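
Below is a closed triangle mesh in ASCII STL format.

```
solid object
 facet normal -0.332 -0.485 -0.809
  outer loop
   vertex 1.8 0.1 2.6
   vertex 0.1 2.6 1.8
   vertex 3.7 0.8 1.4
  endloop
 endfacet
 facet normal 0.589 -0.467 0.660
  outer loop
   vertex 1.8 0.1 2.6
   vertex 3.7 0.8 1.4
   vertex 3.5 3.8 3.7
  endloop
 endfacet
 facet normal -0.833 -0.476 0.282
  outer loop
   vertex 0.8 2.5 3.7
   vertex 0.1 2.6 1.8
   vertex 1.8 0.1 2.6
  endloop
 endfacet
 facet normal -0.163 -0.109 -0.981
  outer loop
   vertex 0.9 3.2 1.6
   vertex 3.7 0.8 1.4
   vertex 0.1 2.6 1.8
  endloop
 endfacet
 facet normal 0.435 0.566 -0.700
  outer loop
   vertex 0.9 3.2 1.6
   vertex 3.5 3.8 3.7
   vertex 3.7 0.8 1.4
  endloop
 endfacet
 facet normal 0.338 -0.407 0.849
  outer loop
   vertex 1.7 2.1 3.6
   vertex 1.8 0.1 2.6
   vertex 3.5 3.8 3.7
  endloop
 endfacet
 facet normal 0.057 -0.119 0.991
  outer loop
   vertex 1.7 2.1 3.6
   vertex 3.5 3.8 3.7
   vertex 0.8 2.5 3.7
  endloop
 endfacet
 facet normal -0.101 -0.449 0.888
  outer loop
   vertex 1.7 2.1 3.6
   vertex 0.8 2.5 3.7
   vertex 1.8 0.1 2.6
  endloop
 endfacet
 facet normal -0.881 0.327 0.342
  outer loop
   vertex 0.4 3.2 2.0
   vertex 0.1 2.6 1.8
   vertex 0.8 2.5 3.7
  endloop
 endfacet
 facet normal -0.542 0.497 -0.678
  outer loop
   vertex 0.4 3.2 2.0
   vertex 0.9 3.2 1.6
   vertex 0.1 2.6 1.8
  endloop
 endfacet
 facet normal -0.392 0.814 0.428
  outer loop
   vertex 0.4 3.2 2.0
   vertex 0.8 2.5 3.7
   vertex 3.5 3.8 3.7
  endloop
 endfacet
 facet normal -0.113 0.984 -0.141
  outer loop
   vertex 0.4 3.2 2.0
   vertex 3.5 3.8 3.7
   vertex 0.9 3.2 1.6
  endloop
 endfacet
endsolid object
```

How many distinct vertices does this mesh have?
8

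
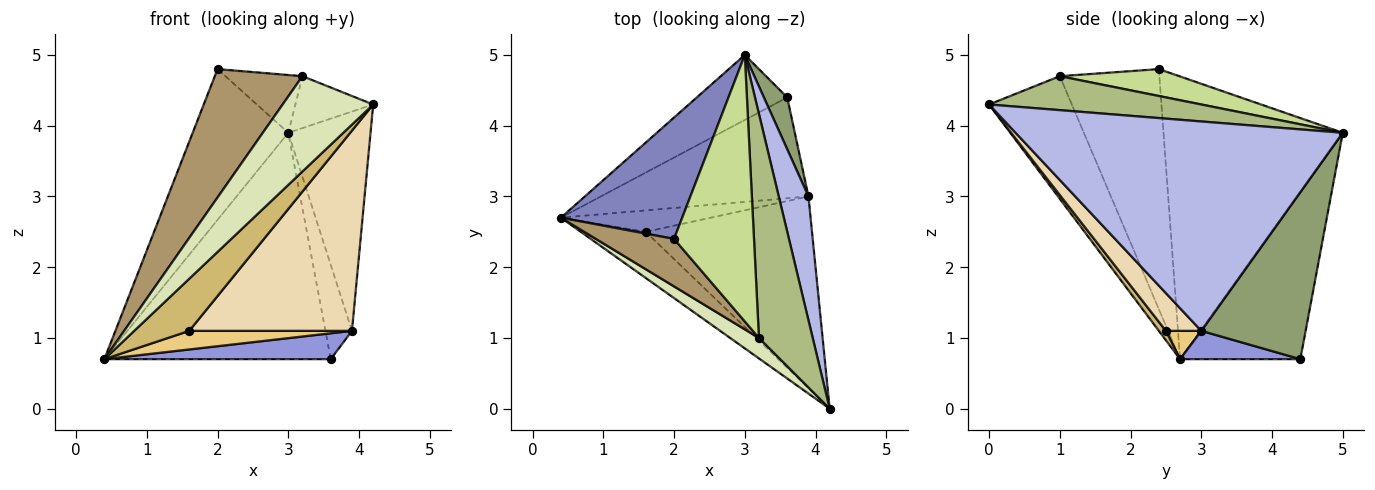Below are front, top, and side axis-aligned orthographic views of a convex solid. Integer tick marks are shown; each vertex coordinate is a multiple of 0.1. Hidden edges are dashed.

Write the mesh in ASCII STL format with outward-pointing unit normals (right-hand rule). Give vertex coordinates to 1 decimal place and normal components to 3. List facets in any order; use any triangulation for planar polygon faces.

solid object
 facet normal -0.455 0.856 -0.246
  outer loop
   vertex 3.6 4.4 0.7
   vertex 0.4 2.7 0.7
   vertex 3.0 5.0 3.9
  endloop
 endfacet
 facet normal -0.825 0.440 0.354
  outer loop
   vertex 2.0 2.4 4.8
   vertex 3.0 5.0 3.9
   vertex 0.4 2.7 0.7
  endloop
 endfacet
 facet normal 0.131 -0.246 -0.960
  outer loop
   vertex 3.9 3.0 1.1
   vertex 0.4 2.7 0.7
   vertex 3.6 4.4 0.7
  endloop
 endfacet
 facet normal 0.961 0.241 0.136
  outer loop
   vertex 3.9 3.0 1.1
   vertex 3.0 5.0 3.9
   vertex 4.2 0.0 4.3
  endloop
 endfacet
 facet normal 0.960 0.244 0.134
  outer loop
   vertex 3.9 3.0 1.1
   vertex 3.6 4.4 0.7
   vertex 3.0 5.0 3.9
  endloop
 endfacet
 facet normal 0.524 0.192 0.830
  outer loop
   vertex 3.2 1.0 4.7
   vertex 4.2 0.0 4.3
   vertex 3.0 5.0 3.9
  endloop
 endfacet
 facet normal 0.312 0.201 0.928
  outer loop
   vertex 3.2 1.0 4.7
   vertex 3.0 5.0 3.9
   vertex 2.0 2.4 4.8
  endloop
 endfacet
 facet normal -0.666 -0.729 0.157
  outer loop
   vertex 3.2 1.0 4.7
   vertex 0.4 2.7 0.7
   vertex 4.2 0.0 4.3
  endloop
 endfacet
 facet normal -0.729 -0.642 0.238
  outer loop
   vertex 3.2 1.0 4.7
   vertex 2.0 2.4 4.8
   vertex 0.4 2.7 0.7
  endloop
 endfacet
 facet normal 0.096 -0.745 -0.660
  outer loop
   vertex 1.6 2.5 1.1
   vertex 4.2 0.0 4.3
   vertex 0.4 2.7 0.7
  endloop
 endfacet
 facet normal 0.141 -0.649 -0.748
  outer loop
   vertex 1.6 2.5 1.1
   vertex 0.4 2.7 0.7
   vertex 3.9 3.0 1.1
  endloop
 endfacet
 facet normal 0.155 -0.713 -0.683
  outer loop
   vertex 1.6 2.5 1.1
   vertex 3.9 3.0 1.1
   vertex 4.2 0.0 4.3
  endloop
 endfacet
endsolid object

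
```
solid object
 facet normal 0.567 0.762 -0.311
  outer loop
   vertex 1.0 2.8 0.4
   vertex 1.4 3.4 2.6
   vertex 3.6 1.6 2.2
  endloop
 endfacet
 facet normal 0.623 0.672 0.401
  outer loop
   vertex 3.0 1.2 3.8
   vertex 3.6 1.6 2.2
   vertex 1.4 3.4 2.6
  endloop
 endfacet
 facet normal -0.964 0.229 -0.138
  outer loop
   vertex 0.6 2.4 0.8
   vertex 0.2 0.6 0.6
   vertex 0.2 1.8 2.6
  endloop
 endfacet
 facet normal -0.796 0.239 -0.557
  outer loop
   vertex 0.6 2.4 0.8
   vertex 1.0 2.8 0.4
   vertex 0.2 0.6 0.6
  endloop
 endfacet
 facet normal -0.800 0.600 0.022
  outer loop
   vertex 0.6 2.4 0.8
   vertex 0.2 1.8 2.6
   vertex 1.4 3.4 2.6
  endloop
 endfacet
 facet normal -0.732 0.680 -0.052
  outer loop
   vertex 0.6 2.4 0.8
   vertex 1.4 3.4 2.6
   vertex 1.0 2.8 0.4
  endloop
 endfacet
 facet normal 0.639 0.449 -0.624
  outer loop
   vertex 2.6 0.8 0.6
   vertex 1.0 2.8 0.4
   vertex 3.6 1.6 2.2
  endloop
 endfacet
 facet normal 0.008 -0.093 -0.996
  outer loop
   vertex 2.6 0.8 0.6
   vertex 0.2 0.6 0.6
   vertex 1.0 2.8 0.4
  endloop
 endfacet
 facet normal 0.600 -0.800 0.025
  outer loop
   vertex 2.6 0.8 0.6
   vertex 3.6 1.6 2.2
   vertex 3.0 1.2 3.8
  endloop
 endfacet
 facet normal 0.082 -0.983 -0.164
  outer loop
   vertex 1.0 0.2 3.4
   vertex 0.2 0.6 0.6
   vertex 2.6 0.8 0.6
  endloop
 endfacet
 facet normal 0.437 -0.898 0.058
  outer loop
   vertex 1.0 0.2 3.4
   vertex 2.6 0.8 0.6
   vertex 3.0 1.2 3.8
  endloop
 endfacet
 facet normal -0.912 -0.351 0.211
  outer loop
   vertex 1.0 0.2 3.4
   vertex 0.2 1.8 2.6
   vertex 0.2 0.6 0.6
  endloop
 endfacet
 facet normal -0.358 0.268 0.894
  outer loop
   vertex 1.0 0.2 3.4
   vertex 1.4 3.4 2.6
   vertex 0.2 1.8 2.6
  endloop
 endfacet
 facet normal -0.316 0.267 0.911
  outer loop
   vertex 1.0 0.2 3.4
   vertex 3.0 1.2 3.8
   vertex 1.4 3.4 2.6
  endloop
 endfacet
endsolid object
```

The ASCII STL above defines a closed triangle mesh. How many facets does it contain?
14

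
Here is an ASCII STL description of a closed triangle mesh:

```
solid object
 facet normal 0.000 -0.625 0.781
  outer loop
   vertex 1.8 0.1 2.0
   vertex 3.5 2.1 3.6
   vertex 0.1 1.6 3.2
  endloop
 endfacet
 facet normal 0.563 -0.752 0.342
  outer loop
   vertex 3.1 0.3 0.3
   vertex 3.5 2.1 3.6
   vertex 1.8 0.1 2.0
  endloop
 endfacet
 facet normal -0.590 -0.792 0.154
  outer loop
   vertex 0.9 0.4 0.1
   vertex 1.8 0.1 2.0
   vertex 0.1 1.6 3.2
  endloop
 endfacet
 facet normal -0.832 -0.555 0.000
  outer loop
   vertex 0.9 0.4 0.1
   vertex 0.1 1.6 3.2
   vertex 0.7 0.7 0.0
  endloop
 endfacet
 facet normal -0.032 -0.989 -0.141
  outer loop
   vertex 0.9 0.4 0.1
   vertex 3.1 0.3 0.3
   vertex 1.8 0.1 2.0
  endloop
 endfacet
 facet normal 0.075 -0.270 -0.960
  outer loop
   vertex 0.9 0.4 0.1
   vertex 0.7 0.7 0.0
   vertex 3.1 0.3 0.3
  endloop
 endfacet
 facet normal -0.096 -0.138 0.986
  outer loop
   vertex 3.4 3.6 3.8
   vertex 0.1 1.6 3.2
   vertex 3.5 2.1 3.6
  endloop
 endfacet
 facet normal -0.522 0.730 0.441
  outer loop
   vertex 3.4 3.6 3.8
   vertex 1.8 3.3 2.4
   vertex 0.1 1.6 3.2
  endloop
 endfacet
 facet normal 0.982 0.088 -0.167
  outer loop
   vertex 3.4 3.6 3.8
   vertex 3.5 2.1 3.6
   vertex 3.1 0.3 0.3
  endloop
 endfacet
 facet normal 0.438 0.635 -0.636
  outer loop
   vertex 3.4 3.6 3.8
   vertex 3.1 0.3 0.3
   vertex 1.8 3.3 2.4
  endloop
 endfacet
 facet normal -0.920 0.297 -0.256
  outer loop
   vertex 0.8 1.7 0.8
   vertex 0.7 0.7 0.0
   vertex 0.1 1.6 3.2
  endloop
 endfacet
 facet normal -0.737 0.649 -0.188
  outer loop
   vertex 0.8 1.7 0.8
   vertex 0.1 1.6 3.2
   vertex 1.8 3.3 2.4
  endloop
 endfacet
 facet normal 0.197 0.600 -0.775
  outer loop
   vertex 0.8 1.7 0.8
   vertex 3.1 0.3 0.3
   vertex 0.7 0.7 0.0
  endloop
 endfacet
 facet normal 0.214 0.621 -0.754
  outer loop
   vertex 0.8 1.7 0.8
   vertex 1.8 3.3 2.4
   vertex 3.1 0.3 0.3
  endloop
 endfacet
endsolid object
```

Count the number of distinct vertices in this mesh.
9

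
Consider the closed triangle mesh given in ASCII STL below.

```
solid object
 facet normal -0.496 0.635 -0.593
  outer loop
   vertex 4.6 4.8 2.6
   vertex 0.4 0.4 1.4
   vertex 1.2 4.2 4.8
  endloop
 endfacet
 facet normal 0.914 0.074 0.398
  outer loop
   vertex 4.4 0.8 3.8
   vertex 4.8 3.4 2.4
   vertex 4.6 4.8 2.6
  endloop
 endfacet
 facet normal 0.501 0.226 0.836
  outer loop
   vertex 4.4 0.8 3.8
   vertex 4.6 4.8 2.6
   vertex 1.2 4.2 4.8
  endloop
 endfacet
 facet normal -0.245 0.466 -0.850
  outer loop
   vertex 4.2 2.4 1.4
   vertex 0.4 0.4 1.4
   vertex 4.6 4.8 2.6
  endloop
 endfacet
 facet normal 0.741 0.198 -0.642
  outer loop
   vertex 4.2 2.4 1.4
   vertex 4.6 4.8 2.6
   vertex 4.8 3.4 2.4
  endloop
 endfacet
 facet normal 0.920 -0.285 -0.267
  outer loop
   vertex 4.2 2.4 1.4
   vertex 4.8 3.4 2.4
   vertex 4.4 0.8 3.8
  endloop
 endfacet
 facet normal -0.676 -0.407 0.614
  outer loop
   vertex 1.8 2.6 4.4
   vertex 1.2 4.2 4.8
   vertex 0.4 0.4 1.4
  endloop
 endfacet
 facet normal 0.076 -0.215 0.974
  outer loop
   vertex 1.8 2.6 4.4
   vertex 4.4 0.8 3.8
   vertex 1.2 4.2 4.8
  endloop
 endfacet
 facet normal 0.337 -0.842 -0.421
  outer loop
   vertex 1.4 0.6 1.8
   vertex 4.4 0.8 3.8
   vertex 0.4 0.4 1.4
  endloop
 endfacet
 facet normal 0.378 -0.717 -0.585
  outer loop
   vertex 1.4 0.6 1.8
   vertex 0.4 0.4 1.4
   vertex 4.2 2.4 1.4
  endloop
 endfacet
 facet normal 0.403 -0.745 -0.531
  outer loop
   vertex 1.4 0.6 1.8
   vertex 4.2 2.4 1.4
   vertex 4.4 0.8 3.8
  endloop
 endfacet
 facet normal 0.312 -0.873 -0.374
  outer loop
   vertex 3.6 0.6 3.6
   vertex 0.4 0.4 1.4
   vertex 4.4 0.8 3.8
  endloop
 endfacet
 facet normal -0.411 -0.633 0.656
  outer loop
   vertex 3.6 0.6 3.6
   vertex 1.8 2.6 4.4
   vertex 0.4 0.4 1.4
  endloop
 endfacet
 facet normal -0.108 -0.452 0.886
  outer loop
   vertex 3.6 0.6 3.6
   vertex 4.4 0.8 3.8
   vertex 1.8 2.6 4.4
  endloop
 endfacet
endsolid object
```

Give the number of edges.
21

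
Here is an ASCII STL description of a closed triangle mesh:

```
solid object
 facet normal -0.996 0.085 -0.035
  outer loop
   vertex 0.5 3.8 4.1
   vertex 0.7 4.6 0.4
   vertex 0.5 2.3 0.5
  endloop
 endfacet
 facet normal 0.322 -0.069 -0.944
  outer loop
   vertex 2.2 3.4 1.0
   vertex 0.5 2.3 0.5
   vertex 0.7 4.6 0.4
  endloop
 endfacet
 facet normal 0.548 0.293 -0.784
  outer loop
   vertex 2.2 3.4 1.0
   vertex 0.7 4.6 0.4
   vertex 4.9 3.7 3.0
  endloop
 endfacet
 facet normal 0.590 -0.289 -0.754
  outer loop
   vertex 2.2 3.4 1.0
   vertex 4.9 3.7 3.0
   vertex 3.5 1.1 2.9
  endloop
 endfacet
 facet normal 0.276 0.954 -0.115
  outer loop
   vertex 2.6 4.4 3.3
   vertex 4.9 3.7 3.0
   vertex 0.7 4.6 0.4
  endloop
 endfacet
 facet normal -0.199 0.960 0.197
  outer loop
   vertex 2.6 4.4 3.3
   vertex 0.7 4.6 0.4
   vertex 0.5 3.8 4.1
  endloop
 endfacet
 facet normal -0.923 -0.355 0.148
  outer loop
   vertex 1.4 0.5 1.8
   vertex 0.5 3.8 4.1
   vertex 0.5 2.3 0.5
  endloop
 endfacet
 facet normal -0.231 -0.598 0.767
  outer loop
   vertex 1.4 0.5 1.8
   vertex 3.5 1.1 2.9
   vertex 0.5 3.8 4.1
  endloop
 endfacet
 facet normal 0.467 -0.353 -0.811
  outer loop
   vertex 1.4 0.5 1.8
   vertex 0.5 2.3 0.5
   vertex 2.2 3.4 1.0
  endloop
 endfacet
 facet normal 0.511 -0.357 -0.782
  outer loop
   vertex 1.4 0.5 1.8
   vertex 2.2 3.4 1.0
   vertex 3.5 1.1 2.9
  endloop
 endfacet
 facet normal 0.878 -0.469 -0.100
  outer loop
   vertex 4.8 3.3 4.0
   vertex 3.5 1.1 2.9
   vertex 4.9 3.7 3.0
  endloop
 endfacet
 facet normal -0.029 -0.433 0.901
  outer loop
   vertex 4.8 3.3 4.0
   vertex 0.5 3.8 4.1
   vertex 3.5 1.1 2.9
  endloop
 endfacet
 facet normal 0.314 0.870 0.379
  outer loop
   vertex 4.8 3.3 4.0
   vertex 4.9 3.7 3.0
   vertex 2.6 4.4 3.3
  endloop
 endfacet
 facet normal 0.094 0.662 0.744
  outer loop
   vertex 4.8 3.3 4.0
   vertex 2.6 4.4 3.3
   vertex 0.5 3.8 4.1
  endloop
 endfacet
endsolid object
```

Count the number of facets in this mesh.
14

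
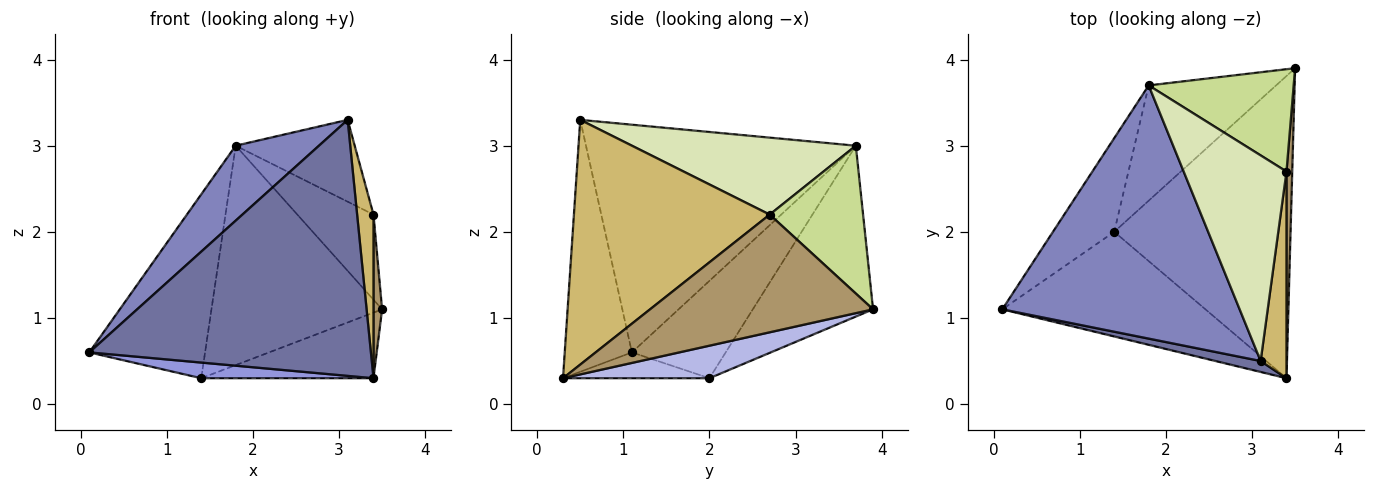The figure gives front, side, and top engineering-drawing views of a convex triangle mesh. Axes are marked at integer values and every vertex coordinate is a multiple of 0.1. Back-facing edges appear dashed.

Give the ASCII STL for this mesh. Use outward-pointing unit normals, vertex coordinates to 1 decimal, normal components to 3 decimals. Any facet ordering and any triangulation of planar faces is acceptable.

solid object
 facet normal -0.232 -0.972 0.042
  outer loop
   vertex 3.1 0.5 3.3
   vertex 0.1 1.1 0.6
   vertex 3.4 0.3 0.3
  endloop
 endfacet
 facet normal -0.677 -0.209 0.706
  outer loop
   vertex 1.8 3.7 3.0
   vertex 0.1 1.1 0.6
   vertex 3.1 0.5 3.3
  endloop
 endfacet
 facet normal -0.125 -0.147 -0.981
  outer loop
   vertex 1.4 2.0 0.3
   vertex 3.4 0.3 0.3
   vertex 0.1 1.1 0.6
  endloop
 endfacet
 facet normal 0.177 0.209 -0.962
  outer loop
   vertex 1.4 2.0 0.3
   vertex 3.5 3.9 1.1
   vertex 3.4 0.3 0.3
  endloop
 endfacet
 facet normal -0.585 0.722 -0.368
  outer loop
   vertex 1.4 2.0 0.3
   vertex 0.1 1.1 0.6
   vertex 1.8 3.7 3.0
  endloop
 endfacet
 facet normal -0.529 0.751 -0.395
  outer loop
   vertex 1.4 2.0 0.3
   vertex 1.8 3.7 3.0
   vertex 3.5 3.9 1.1
  endloop
 endfacet
 facet normal 0.617 0.503 0.605
  outer loop
   vertex 3.4 2.7 2.2
   vertex 3.5 3.9 1.1
   vertex 1.8 3.7 3.0
  endloop
 endfacet
 facet normal 0.571 0.304 0.763
  outer loop
   vertex 3.4 2.7 2.2
   vertex 1.8 3.7 3.0
   vertex 3.1 0.5 3.3
  endloop
 endfacet
 facet normal 0.998 -0.039 0.049
  outer loop
   vertex 3.4 2.7 2.2
   vertex 3.4 0.3 0.3
   vertex 3.5 3.9 1.1
  endloop
 endfacet
 facet normal 0.991 -0.083 0.105
  outer loop
   vertex 3.4 2.7 2.2
   vertex 3.1 0.5 3.3
   vertex 3.4 0.3 0.3
  endloop
 endfacet
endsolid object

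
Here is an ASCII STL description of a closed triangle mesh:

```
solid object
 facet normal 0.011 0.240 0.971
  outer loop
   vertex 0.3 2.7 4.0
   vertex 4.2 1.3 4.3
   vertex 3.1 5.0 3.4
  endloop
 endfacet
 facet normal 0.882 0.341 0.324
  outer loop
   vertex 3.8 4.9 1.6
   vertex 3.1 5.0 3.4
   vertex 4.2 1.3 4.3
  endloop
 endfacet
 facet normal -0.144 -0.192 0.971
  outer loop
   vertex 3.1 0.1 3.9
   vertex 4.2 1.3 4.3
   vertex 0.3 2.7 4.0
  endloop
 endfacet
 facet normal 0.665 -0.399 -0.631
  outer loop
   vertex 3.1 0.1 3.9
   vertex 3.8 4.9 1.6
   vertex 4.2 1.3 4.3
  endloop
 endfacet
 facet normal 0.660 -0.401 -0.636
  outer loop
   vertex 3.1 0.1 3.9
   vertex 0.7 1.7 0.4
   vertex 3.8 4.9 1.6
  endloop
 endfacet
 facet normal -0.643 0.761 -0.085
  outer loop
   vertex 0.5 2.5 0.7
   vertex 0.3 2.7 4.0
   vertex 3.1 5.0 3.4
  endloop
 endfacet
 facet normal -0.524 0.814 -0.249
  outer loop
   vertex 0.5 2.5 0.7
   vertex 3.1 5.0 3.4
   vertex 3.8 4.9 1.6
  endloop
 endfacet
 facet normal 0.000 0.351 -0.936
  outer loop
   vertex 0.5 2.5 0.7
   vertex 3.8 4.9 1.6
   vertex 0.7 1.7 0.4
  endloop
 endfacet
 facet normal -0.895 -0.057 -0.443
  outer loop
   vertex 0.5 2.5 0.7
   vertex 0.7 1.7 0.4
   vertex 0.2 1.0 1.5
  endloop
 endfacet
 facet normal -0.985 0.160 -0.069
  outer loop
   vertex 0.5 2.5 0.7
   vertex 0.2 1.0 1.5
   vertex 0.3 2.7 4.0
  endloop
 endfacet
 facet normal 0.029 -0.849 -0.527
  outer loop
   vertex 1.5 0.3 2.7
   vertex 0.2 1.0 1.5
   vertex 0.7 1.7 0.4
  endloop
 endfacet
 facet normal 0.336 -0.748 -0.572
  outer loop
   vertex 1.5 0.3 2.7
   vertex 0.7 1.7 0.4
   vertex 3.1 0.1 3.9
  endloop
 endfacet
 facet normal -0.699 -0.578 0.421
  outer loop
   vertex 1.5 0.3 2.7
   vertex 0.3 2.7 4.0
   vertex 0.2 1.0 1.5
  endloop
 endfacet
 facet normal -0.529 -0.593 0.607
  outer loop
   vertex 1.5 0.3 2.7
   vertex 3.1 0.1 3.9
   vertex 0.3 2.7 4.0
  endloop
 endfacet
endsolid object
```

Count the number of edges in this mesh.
21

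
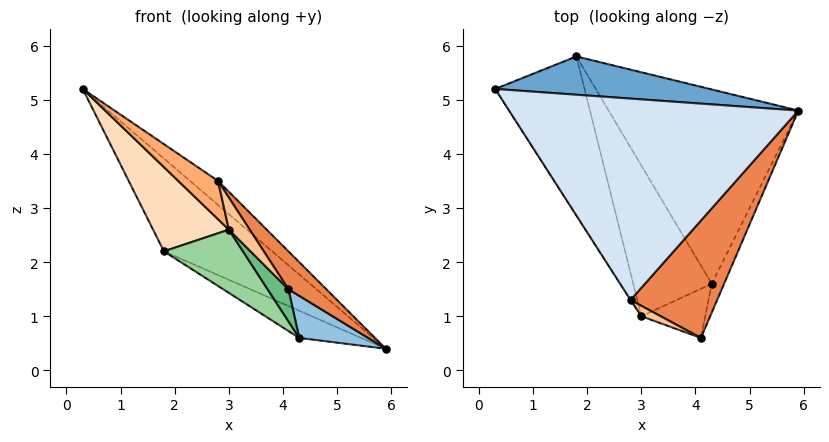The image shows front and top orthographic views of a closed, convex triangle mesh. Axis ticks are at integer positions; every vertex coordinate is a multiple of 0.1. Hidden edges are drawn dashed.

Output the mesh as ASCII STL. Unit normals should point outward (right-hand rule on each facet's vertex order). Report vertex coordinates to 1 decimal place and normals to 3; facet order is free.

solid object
 facet normal 0.366 0.860 0.355
  outer loop
   vertex 1.8 5.8 2.2
   vertex 0.3 5.2 5.2
   vertex 5.9 4.8 0.4
  endloop
 endfacet
 facet normal 0.845 -0.441 -0.303
  outer loop
   vertex 4.3 1.6 0.6
   vertex 5.9 4.8 0.4
   vertex 4.1 0.6 1.5
  endloop
 endfacet
 facet normal -0.372 0.129 -0.919
  outer loop
   vertex 4.3 1.6 0.6
   vertex 1.8 5.8 2.2
   vertex 5.9 4.8 0.4
  endloop
 endfacet
 facet normal 0.652 0.090 0.753
  outer loop
   vertex 2.8 1.3 3.5
   vertex 5.9 4.8 0.4
   vertex 0.3 5.2 5.2
  endloop
 endfacet
 facet normal 0.792 -0.187 0.581
  outer loop
   vertex 2.8 1.3 3.5
   vertex 4.1 0.6 1.5
   vertex 5.9 4.8 0.4
  endloop
 endfacet
 facet normal -0.844 -0.537 -0.008
  outer loop
   vertex 3.0 1.0 2.6
   vertex 2.8 1.3 3.5
   vertex 0.3 5.2 5.2
  endloop
 endfacet
 facet normal -0.037 -0.950 0.309
  outer loop
   vertex 3.0 1.0 2.6
   vertex 4.1 0.6 1.5
   vertex 2.8 1.3 3.5
  endloop
 endfacet
 facet normal -0.845 -0.251 -0.473
  outer loop
   vertex 3.0 1.0 2.6
   vertex 0.3 5.2 5.2
   vertex 1.8 5.8 2.2
  endloop
 endfacet
 facet normal -0.720 -0.379 -0.582
  outer loop
   vertex 3.0 1.0 2.6
   vertex 4.3 1.6 0.6
   vertex 4.1 0.6 1.5
  endloop
 endfacet
 facet normal -0.778 -0.243 -0.579
  outer loop
   vertex 3.0 1.0 2.6
   vertex 1.8 5.8 2.2
   vertex 4.3 1.6 0.6
  endloop
 endfacet
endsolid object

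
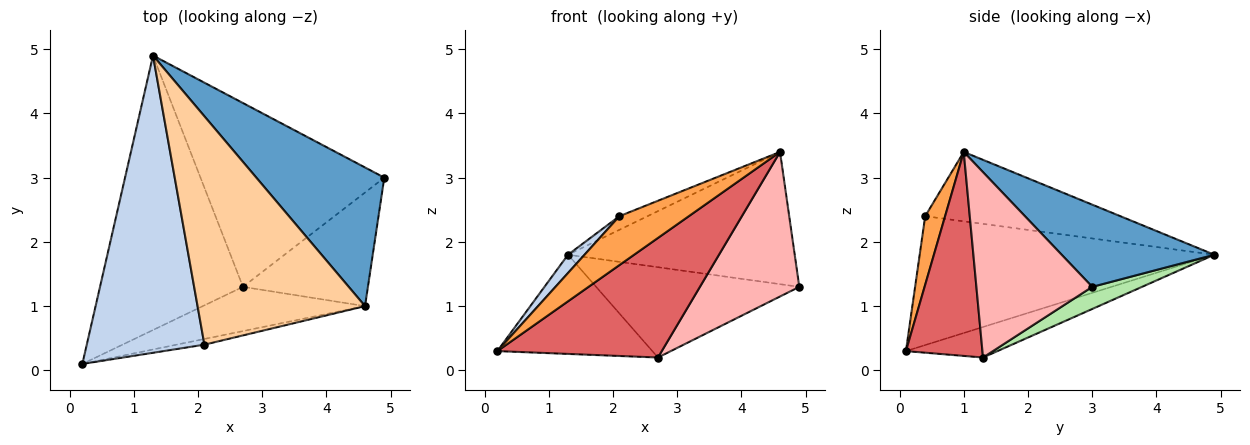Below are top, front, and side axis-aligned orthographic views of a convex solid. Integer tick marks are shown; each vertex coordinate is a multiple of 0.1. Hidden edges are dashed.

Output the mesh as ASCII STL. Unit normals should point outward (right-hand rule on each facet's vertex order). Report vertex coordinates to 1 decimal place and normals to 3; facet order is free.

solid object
 facet normal 0.421 0.626 0.656
  outer loop
   vertex 4.6 1.0 3.4
   vertex 4.9 3.0 1.3
   vertex 1.3 4.9 1.8
  endloop
 endfacet
 facet normal -0.738 -0.041 0.674
  outer loop
   vertex 2.1 0.4 2.4
   vertex 1.3 4.9 1.8
   vertex 0.2 0.1 0.3
  endloop
 endfacet
 facet normal 0.274 -0.955 -0.111
  outer loop
   vertex 2.1 0.4 2.4
   vertex 0.2 0.1 0.3
   vertex 4.6 1.0 3.4
  endloop
 endfacet
 facet normal -0.382 0.055 0.922
  outer loop
   vertex 2.1 0.4 2.4
   vertex 4.6 1.0 3.4
   vertex 1.3 4.9 1.8
  endloop
 endfacet
 facet normal -0.197 0.333 -0.922
  outer loop
   vertex 2.7 1.3 0.2
   vertex 0.2 0.1 0.3
   vertex 1.3 4.9 1.8
  endloop
 endfacet
 facet normal 0.107 0.438 -0.892
  outer loop
   vertex 2.7 1.3 0.2
   vertex 1.3 4.9 1.8
   vertex 4.9 3.0 1.3
  endloop
 endfacet
 facet normal 0.400 -0.860 -0.318
  outer loop
   vertex 2.7 1.3 0.2
   vertex 4.6 1.0 3.4
   vertex 0.2 0.1 0.3
  endloop
 endfacet
 facet normal 0.676 -0.580 -0.456
  outer loop
   vertex 2.7 1.3 0.2
   vertex 4.9 3.0 1.3
   vertex 4.6 1.0 3.4
  endloop
 endfacet
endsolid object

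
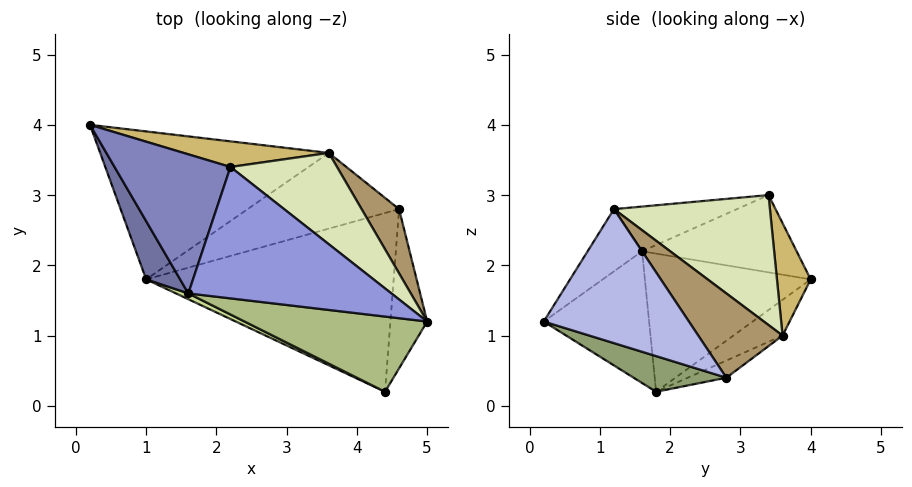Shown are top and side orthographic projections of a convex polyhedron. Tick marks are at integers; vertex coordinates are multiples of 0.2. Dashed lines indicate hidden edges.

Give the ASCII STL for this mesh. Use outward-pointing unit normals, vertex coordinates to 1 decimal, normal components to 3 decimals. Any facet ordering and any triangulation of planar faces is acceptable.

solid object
 facet normal -0.859 -0.466 0.211
  outer loop
   vertex 1.6 1.6 2.2
   vertex 0.2 4.0 1.8
   vertex 1.0 1.8 0.2
  endloop
 endfacet
 facet normal -0.545 -0.182 0.818
  outer loop
   vertex 1.6 1.6 2.2
   vertex 2.2 3.4 3.0
   vertex 0.2 4.0 1.8
  endloop
 endfacet
 facet normal -0.202 -0.341 0.918
  outer loop
   vertex 1.6 1.6 2.2
   vertex 5.0 1.2 2.8
   vertex 2.2 3.4 3.0
  endloop
 endfacet
 facet normal 0.953 -0.154 -0.261
  outer loop
   vertex 4.4 0.2 1.2
   vertex 4.6 2.8 0.4
   vertex 5.0 1.2 2.8
  endloop
 endfacet
 facet normal 0.136 -0.301 -0.944
  outer loop
   vertex 4.4 0.2 1.2
   vertex 1.0 1.8 0.2
   vertex 4.6 2.8 0.4
  endloop
 endfacet
 facet normal -0.195 -0.797 0.571
  outer loop
   vertex 4.4 0.2 1.2
   vertex 5.0 1.2 2.8
   vertex 1.6 1.6 2.2
  endloop
 endfacet
 facet normal -0.435 -0.899 0.041
  outer loop
   vertex 4.4 0.2 1.2
   vertex 1.6 1.6 2.2
   vertex 1.0 1.8 0.2
  endloop
 endfacet
 facet normal 0.567 0.680 0.465
  outer loop
   vertex 3.6 3.6 1.0
   vertex 2.2 3.4 3.0
   vertex 5.0 1.2 2.8
  endloop
 endfacet
 facet normal 0.701 0.642 0.311
  outer loop
   vertex 3.6 3.6 1.0
   vertex 5.0 1.2 2.8
   vertex 4.6 2.8 0.4
  endloop
 endfacet
 facet normal 0.163 0.964 0.210
  outer loop
   vertex 3.6 3.6 1.0
   vertex 0.2 4.0 1.8
   vertex 2.2 3.4 3.0
  endloop
 endfacet
 facet normal -0.129 0.552 -0.824
  outer loop
   vertex 3.6 3.6 1.0
   vertex 1.0 1.8 0.2
   vertex 0.2 4.0 1.8
  endloop
 endfacet
 facet normal -0.096 0.517 -0.850
  outer loop
   vertex 3.6 3.6 1.0
   vertex 4.6 2.8 0.4
   vertex 1.0 1.8 0.2
  endloop
 endfacet
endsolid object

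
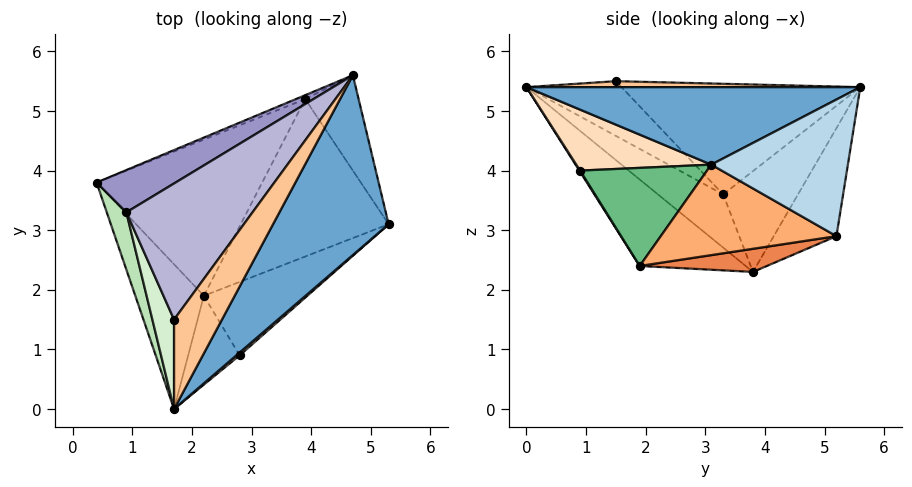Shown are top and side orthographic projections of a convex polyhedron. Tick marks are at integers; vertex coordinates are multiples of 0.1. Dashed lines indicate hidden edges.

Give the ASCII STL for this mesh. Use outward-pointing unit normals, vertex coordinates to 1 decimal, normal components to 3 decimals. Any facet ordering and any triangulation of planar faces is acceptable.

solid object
 facet normal 0.534 -0.286 0.796
  outer loop
   vertex 4.7 5.6 5.4
   vertex 1.7 0.0 5.4
   vertex 5.3 3.1 4.1
  endloop
 endfacet
 facet normal -0.367 0.930 -0.031
  outer loop
   vertex 3.9 5.2 2.9
   vertex 0.4 3.8 2.3
   vertex 4.7 5.6 5.4
  endloop
 endfacet
 facet normal 0.861 0.382 -0.337
  outer loop
   vertex 3.9 5.2 2.9
   vertex 4.7 5.6 5.4
   vertex 5.3 3.1 4.1
  endloop
 endfacet
 facet normal -0.619 -0.613 -0.491
  outer loop
   vertex 2.2 1.9 2.4
   vertex 1.7 0.0 5.4
   vertex 0.4 3.8 2.3
  endloop
 endfacet
 facet normal 0.138 0.079 -0.987
  outer loop
   vertex 2.2 1.9 2.4
   vertex 0.4 3.8 2.3
   vertex 3.9 5.2 2.9
  endloop
 endfacet
 facet normal 0.517 -0.138 -0.845
  outer loop
   vertex 2.2 1.9 2.4
   vertex 3.9 5.2 2.9
   vertex 5.3 3.1 4.1
  endloop
 endfacet
 facet normal 0.123 -0.066 0.990
  outer loop
   vertex 1.7 1.5 5.5
   vertex 1.7 0.0 5.4
   vertex 4.7 5.6 5.4
  endloop
 endfacet
 facet normal 0.659 -0.751 0.035
  outer loop
   vertex 2.8 0.9 4.0
   vertex 5.3 3.1 4.1
   vertex 1.7 0.0 5.4
  endloop
 endfacet
 facet normal 0.551 -0.599 -0.581
  outer loop
   vertex 2.8 0.9 4.0
   vertex 2.2 1.9 2.4
   vertex 5.3 3.1 4.1
  endloop
 endfacet
 facet normal 0.013 -0.846 -0.533
  outer loop
   vertex 2.8 0.9 4.0
   vertex 1.7 0.0 5.4
   vertex 2.2 1.9 2.4
  endloop
 endfacet
 facet normal -0.938 -0.039 0.346
  outer loop
   vertex 0.9 3.3 3.6
   vertex 0.4 3.8 2.3
   vertex 1.7 0.0 5.4
  endloop
 endfacet
 facet normal -0.929 -0.025 0.368
  outer loop
   vertex 0.9 3.3 3.6
   vertex 1.7 0.0 5.4
   vertex 1.7 1.5 5.5
  endloop
 endfacet
 facet normal -0.609 0.633 0.478
  outer loop
   vertex 0.9 3.3 3.6
   vertex 4.7 5.6 5.4
   vertex 0.4 3.8 2.3
  endloop
 endfacet
 facet normal -0.589 0.448 0.672
  outer loop
   vertex 0.9 3.3 3.6
   vertex 1.7 1.5 5.5
   vertex 4.7 5.6 5.4
  endloop
 endfacet
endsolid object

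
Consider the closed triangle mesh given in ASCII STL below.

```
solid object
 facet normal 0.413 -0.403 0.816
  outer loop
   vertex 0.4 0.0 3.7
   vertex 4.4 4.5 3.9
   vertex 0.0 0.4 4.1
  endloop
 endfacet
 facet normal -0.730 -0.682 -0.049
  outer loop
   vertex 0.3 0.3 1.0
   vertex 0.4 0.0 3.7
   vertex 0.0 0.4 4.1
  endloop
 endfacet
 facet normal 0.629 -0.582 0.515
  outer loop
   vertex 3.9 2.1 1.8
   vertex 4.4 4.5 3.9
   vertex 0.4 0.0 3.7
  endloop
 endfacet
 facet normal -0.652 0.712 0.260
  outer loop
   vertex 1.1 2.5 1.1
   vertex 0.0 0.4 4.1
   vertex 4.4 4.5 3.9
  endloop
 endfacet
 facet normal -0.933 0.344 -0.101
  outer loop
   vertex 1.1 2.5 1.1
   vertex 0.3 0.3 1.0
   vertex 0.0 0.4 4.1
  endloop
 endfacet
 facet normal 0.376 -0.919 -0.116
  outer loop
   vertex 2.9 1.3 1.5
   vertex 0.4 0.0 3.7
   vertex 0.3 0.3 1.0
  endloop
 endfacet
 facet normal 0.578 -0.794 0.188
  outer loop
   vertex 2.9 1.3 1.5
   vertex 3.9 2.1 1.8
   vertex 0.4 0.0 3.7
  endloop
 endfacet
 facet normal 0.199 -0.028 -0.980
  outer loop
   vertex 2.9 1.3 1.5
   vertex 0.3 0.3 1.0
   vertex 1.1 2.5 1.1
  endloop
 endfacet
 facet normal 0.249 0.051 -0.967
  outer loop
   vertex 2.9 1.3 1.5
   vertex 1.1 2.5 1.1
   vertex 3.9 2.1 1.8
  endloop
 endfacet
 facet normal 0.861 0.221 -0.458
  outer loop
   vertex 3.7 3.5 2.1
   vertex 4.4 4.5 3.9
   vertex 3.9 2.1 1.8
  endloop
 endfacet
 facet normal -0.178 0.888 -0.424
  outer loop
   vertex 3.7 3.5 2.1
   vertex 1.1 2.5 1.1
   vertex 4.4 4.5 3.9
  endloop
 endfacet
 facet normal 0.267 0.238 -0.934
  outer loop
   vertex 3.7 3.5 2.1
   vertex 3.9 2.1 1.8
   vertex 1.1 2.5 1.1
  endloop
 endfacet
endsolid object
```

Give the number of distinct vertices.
8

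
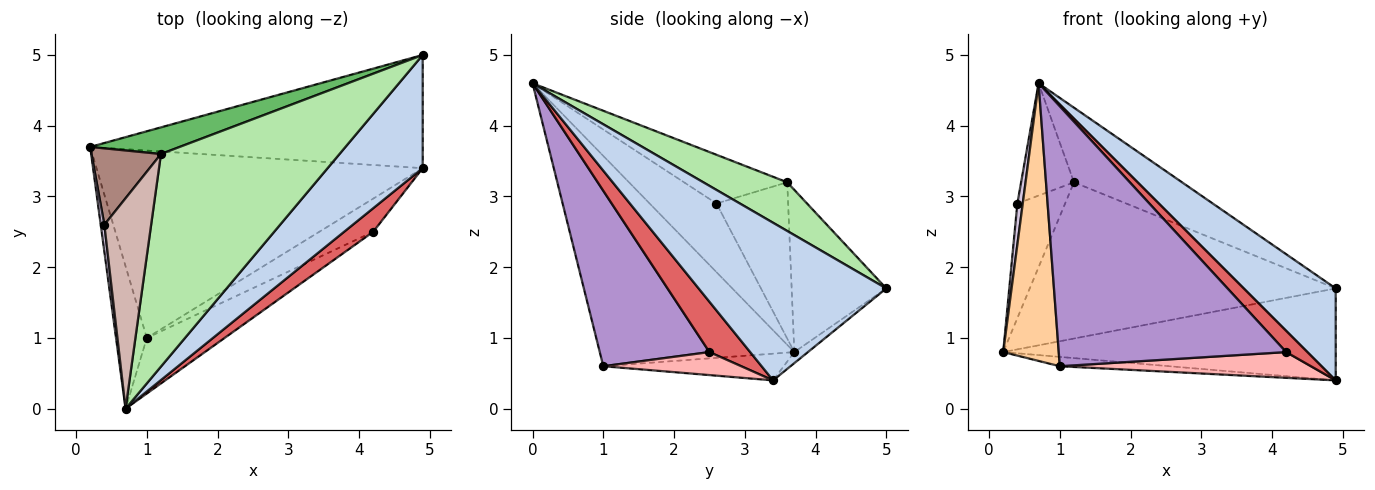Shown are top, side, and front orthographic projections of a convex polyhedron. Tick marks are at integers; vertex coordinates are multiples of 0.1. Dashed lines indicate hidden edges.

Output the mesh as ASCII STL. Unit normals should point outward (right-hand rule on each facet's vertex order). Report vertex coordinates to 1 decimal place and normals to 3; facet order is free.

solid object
 facet normal -0.026 0.630 -0.776
  outer loop
   vertex 4.9 5.0 1.7
   vertex 4.9 3.4 0.4
   vertex 0.2 3.7 0.8
  endloop
 endfacet
 facet normal 0.790 -0.387 0.476
  outer loop
   vertex 4.9 5.0 1.7
   vertex 0.7 0.0 4.6
   vertex 4.9 3.4 0.4
  endloop
 endfacet
 facet normal -0.082 0.050 -0.995
  outer loop
   vertex 1.0 1.0 0.6
   vertex 0.2 3.7 0.8
   vertex 4.9 3.4 0.4
  endloop
 endfacet
 facet normal -0.952 -0.272 -0.139
  outer loop
   vertex 1.0 1.0 0.6
   vertex 0.7 0.0 4.6
   vertex 0.2 3.7 0.8
  endloop
 endfacet
 facet normal -0.292 0.943 0.161
  outer loop
   vertex 1.2 3.6 3.2
   vertex 4.9 5.0 1.7
   vertex 0.2 3.7 0.8
  endloop
 endfacet
 facet normal 0.249 0.321 0.914
  outer loop
   vertex 1.2 3.6 3.2
   vertex 0.7 0.0 4.6
   vertex 4.9 5.0 1.7
  endloop
 endfacet
 facet normal 0.789 -0.411 0.457
  outer loop
   vertex 4.2 2.5 0.8
   vertex 4.9 3.4 0.4
   vertex 0.7 0.0 4.6
  endloop
 endfacet
 facet normal 0.319 -0.581 -0.749
  outer loop
   vertex 4.2 2.5 0.8
   vertex 1.0 1.0 0.6
   vertex 4.9 3.4 0.4
  endloop
 endfacet
 facet normal 0.426 -0.885 -0.189
  outer loop
   vertex 4.2 2.5 0.8
   vertex 0.7 0.0 4.6
   vertex 1.0 1.0 0.6
  endloop
 endfacet
 facet normal -0.995 -0.080 0.053
  outer loop
   vertex 0.4 2.6 2.9
   vertex 0.2 3.7 0.8
   vertex 0.7 0.0 4.6
  endloop
 endfacet
 facet normal -0.780 0.520 0.347
  outer loop
   vertex 0.4 2.6 2.9
   vertex 1.2 3.6 3.2
   vertex 0.2 3.7 0.8
  endloop
 endfacet
 facet normal -0.677 0.347 0.649
  outer loop
   vertex 0.4 2.6 2.9
   vertex 0.7 0.0 4.6
   vertex 1.2 3.6 3.2
  endloop
 endfacet
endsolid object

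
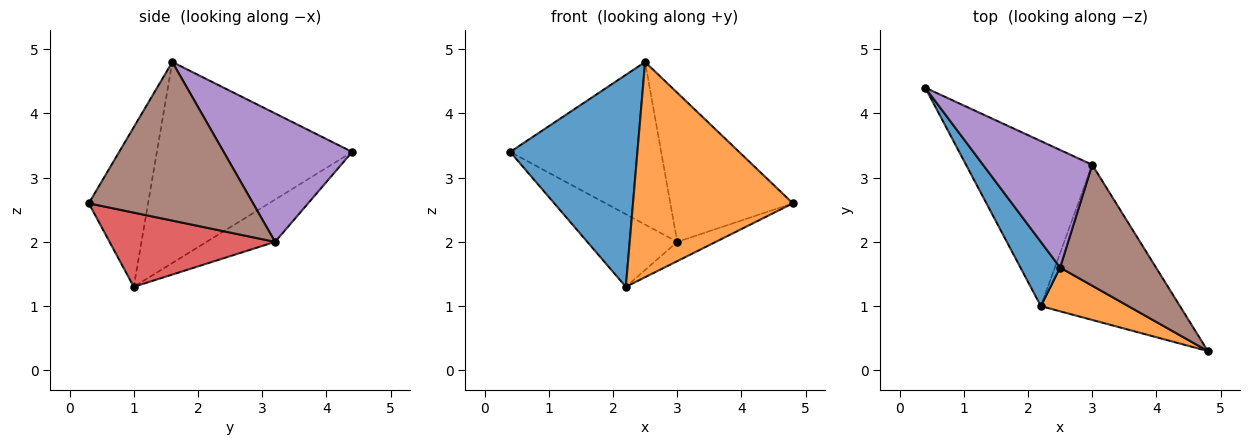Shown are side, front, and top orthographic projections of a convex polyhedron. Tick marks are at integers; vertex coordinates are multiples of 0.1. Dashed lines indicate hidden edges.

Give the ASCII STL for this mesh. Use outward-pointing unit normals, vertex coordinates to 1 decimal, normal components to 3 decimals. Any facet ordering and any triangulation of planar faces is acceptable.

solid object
 facet normal -0.827 -0.538 0.163
  outer loop
   vertex 2.5 1.6 4.8
   vertex 0.4 4.4 3.4
   vertex 2.2 1.0 1.3
  endloop
 endfacet
 facet normal -0.342 -0.921 0.187
  outer loop
   vertex 2.5 1.6 4.8
   vertex 2.2 1.0 1.3
   vertex 4.8 0.3 2.6
  endloop
 endfacet
 facet normal -0.293 0.385 -0.875
  outer loop
   vertex 3.0 3.2 2.0
   vertex 2.2 1.0 1.3
   vertex 0.4 4.4 3.4
  endloop
 endfacet
 facet normal 0.468 0.109 -0.877
  outer loop
   vertex 3.0 3.2 2.0
   vertex 4.8 0.3 2.6
   vertex 2.2 1.0 1.3
  endloop
 endfacet
 facet normal 0.568 0.667 0.483
  outer loop
   vertex 3.0 3.2 2.0
   vertex 0.4 4.4 3.4
   vertex 2.5 1.6 4.8
  endloop
 endfacet
 facet normal 0.721 0.538 0.436
  outer loop
   vertex 3.0 3.2 2.0
   vertex 2.5 1.6 4.8
   vertex 4.8 0.3 2.6
  endloop
 endfacet
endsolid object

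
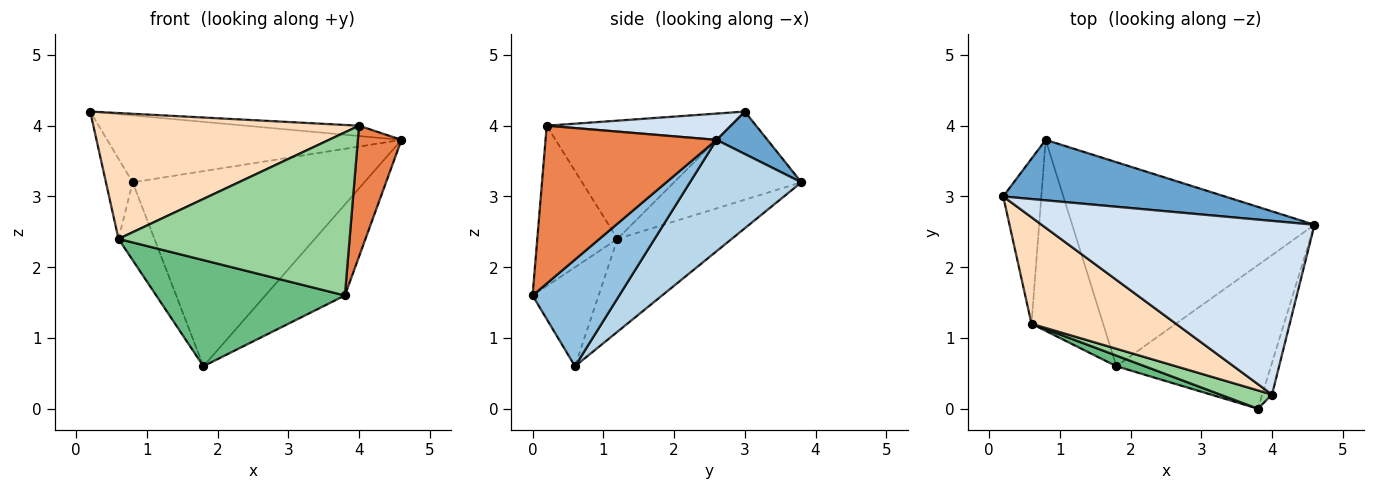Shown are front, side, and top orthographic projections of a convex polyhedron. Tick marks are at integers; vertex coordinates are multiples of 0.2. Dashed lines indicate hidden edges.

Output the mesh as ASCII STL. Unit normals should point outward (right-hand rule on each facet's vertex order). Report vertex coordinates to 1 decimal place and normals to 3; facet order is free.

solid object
 facet normal 0.127 0.736 0.665
  outer loop
   vertex 0.8 3.8 3.2
   vertex 0.2 3.0 4.2
   vertex 4.6 2.6 3.8
  endloop
 endfacet
 facet normal 0.504 0.462 -0.730
  outer loop
   vertex 1.8 0.6 0.6
   vertex 4.6 2.6 3.8
   vertex 3.8 0.0 1.6
  endloop
 endfacet
 facet normal 0.315 0.656 -0.686
  outer loop
   vertex 1.8 0.6 0.6
   vertex 0.8 3.8 3.2
   vertex 4.6 2.6 3.8
  endloop
 endfacet
 facet normal 0.096 0.059 0.994
  outer loop
   vertex 4.0 0.2 4.0
   vertex 4.6 2.6 3.8
   vertex 0.2 3.0 4.2
  endloop
 endfacet
 facet normal 0.967 -0.247 -0.060
  outer loop
   vertex 4.0 0.2 4.0
   vertex 3.8 0.0 1.6
   vertex 4.6 2.6 3.8
  endloop
 endfacet
 facet normal -0.901 0.189 -0.389
  outer loop
   vertex 0.6 1.2 2.4
   vertex 0.2 3.0 4.2
   vertex 0.8 3.8 3.2
  endloop
 endfacet
 facet normal -0.768 0.241 -0.593
  outer loop
   vertex 0.6 1.2 2.4
   vertex 0.8 3.8 3.2
   vertex 1.8 0.6 0.6
  endloop
 endfacet
 facet normal -0.467 -0.675 0.571
  outer loop
   vertex 0.6 1.2 2.4
   vertex 4.0 0.2 4.0
   vertex 0.2 3.0 4.2
  endloop
 endfacet
 facet normal -0.329 -0.940 0.094
  outer loop
   vertex 0.6 1.2 2.4
   vertex 1.8 0.6 0.6
   vertex 3.8 0.0 1.6
  endloop
 endfacet
 facet normal -0.326 -0.939 0.105
  outer loop
   vertex 0.6 1.2 2.4
   vertex 3.8 0.0 1.6
   vertex 4.0 0.2 4.0
  endloop
 endfacet
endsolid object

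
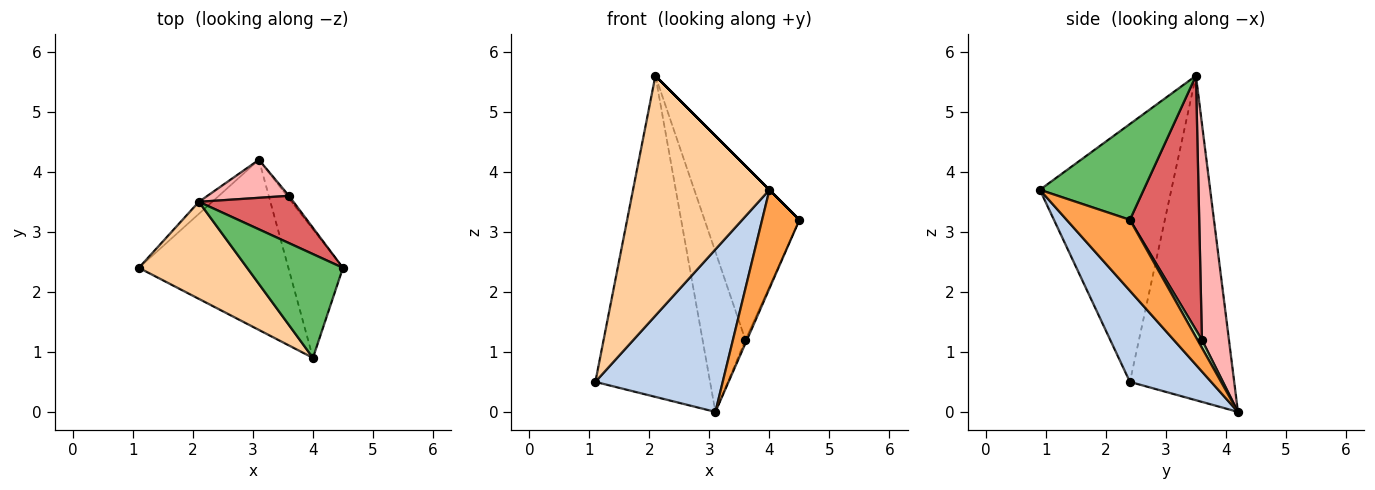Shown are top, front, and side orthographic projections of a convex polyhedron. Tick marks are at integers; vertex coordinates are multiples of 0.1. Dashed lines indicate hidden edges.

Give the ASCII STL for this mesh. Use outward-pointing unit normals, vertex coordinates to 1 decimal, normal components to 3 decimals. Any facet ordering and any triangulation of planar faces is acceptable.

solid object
 facet normal -0.673 0.740 -0.028
  outer loop
   vertex 2.1 3.5 5.6
   vertex 3.1 4.2 0.0
   vertex 1.1 2.4 0.5
  endloop
 endfacet
 facet normal 0.403 -0.632 -0.662
  outer loop
   vertex 4.0 0.9 3.7
   vertex 1.1 2.4 0.5
   vertex 3.1 4.2 0.0
  endloop
 endfacet
 facet normal 0.718 -0.423 -0.552
  outer loop
   vertex 4.0 0.9 3.7
   vertex 3.1 4.2 0.0
   vertex 4.5 2.4 3.2
  endloop
 endfacet
 facet normal -0.666 -0.691 0.280
  outer loop
   vertex 4.0 0.9 3.7
   vertex 2.1 3.5 5.6
   vertex 1.1 2.4 0.5
  endloop
 endfacet
 facet normal 0.707 0.000 0.707
  outer loop
   vertex 4.0 0.9 3.7
   vertex 4.5 2.4 3.2
   vertex 2.1 3.5 5.6
  endloop
 endfacet
 facet normal 0.923 0.308 -0.231
  outer loop
   vertex 3.6 3.6 1.2
   vertex 4.5 2.4 3.2
   vertex 3.1 4.2 0.0
  endloop
 endfacet
 facet normal 0.576 0.789 0.214
  outer loop
   vertex 3.6 3.6 1.2
   vertex 2.1 3.5 5.6
   vertex 4.5 2.4 3.2
  endloop
 endfacet
 facet normal 0.523 0.830 0.197
  outer loop
   vertex 3.6 3.6 1.2
   vertex 3.1 4.2 0.0
   vertex 2.1 3.5 5.6
  endloop
 endfacet
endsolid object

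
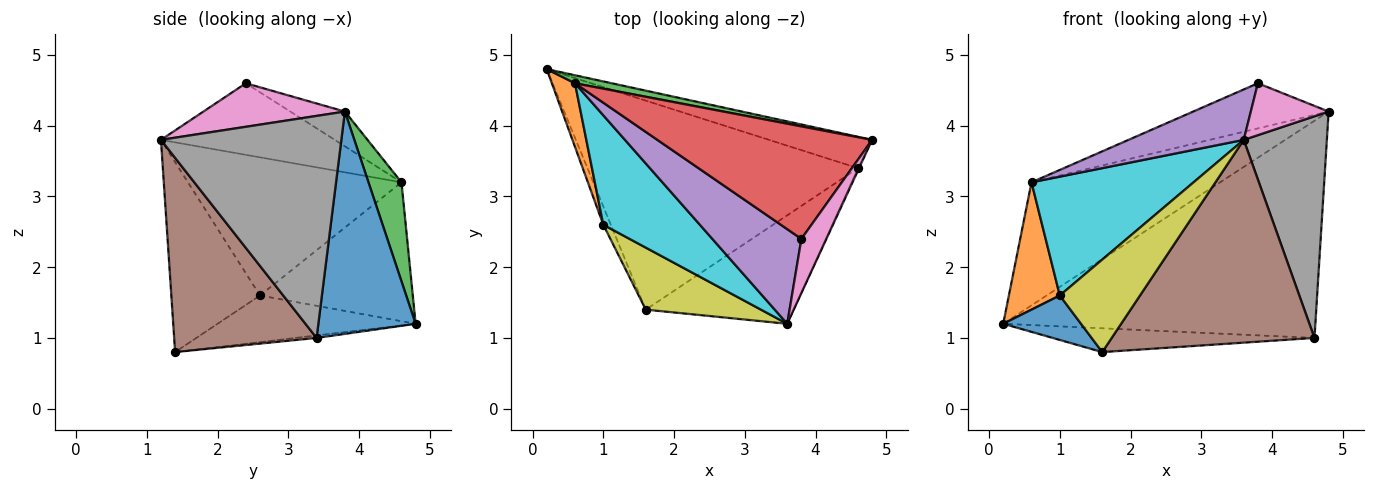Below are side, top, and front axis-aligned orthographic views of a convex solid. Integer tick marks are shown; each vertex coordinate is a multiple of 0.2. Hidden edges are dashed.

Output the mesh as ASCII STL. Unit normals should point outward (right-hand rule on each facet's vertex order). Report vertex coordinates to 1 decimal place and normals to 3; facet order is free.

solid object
 facet normal 0.295 0.946 -0.137
  outer loop
   vertex 4.6 3.4 1.0
   vertex 0.2 4.8 1.2
   vertex 4.8 3.8 4.2
  endloop
 endfacet
 facet normal -0.009 0.113 -0.994
  outer loop
   vertex 4.6 3.4 1.0
   vertex 1.6 1.4 0.8
   vertex 0.2 4.8 1.2
  endloop
 endfacet
 facet normal 0.172 0.983 0.064
  outer loop
   vertex 0.6 4.6 3.2
   vertex 4.8 3.8 4.2
   vertex 0.2 4.8 1.2
  endloop
 endfacet
 facet normal -0.148 0.368 0.918
  outer loop
   vertex 0.6 4.6 3.2
   vertex 3.8 2.4 4.6
   vertex 4.8 3.8 4.2
  endloop
 endfacet
 facet normal -0.579 -0.383 0.720
  outer loop
   vertex 3.6 1.2 3.8
   vertex 3.8 2.4 4.6
   vertex 0.6 4.6 3.2
  endloop
 endfacet
 facet normal 0.527 -0.750 -0.401
  outer loop
   vertex 3.6 1.2 3.8
   vertex 1.6 1.4 0.8
   vertex 4.6 3.4 1.0
  endloop
 endfacet
 facet normal 0.783 -0.430 0.450
  outer loop
   vertex 3.6 1.2 3.8
   vertex 4.8 3.8 4.2
   vertex 3.8 2.4 4.6
  endloop
 endfacet
 facet normal 0.908 -0.418 -0.004
  outer loop
   vertex 3.6 1.2 3.8
   vertex 4.6 3.4 1.0
   vertex 4.8 3.8 4.2
  endloop
 endfacet
 facet normal -0.676 -0.612 0.410
  outer loop
   vertex 1.0 2.6 1.6
   vertex 1.6 1.4 0.8
   vertex 3.6 1.2 3.8
  endloop
 endfacet
 facet normal -0.696 -0.528 0.486
  outer loop
   vertex 1.0 2.6 1.6
   vertex 3.6 1.2 3.8
   vertex 0.6 4.6 3.2
  endloop
 endfacet
 facet normal -0.921 -0.362 -0.148
  outer loop
   vertex 1.0 2.6 1.6
   vertex 0.2 4.8 1.2
   vertex 1.6 1.4 0.8
  endloop
 endfacet
 facet normal -0.937 -0.312 0.156
  outer loop
   vertex 1.0 2.6 1.6
   vertex 0.6 4.6 3.2
   vertex 0.2 4.8 1.2
  endloop
 endfacet
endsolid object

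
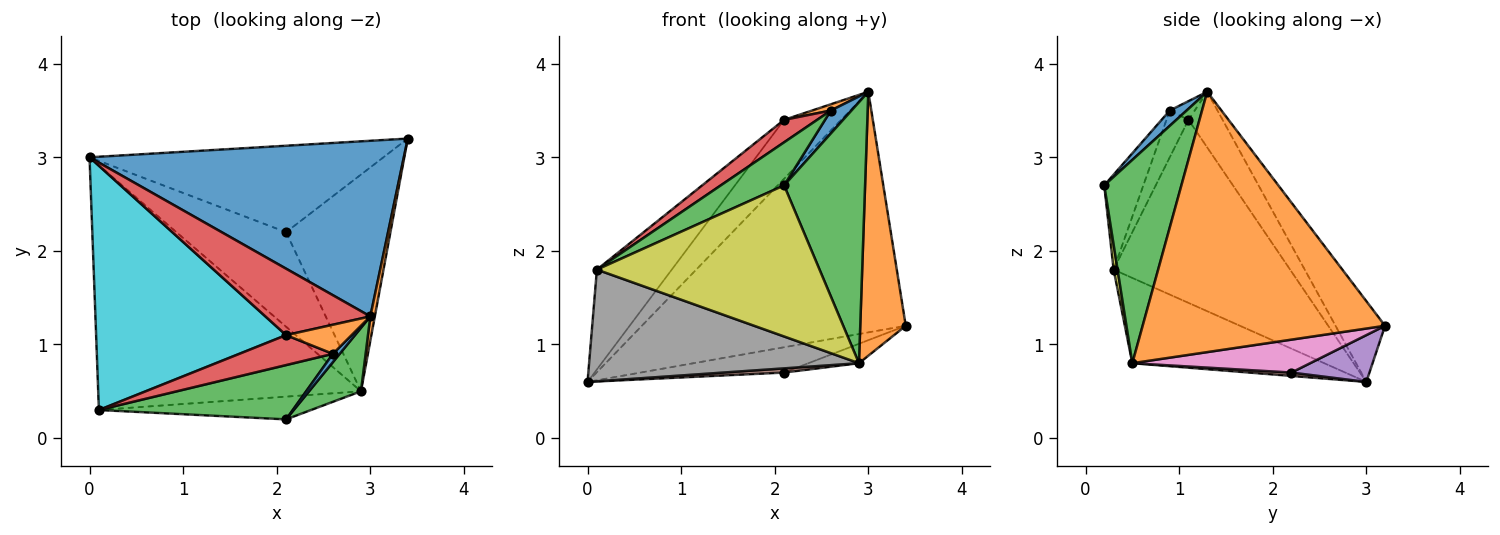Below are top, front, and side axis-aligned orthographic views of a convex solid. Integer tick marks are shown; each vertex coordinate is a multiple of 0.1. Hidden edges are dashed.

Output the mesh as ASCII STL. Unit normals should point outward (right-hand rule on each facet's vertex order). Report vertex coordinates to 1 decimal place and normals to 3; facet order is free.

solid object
 facet normal -0.150 0.799 0.583
  outer loop
   vertex 3.0 1.3 3.7
   vertex 3.4 3.2 1.2
   vertex 0.0 3.0 0.6
  endloop
 endfacet
 facet normal 0.983 -0.184 0.017
  outer loop
   vertex 2.9 0.5 0.8
   vertex 3.4 3.2 1.2
   vertex 3.0 1.3 3.7
  endloop
 endfacet
 facet normal 0.679 -0.713 0.173
  outer loop
   vertex 2.9 0.5 0.8
   vertex 3.0 1.3 3.7
   vertex 2.1 0.2 2.7
  endloop
 endfacet
 facet normal -0.369 0.617 0.695
  outer loop
   vertex 2.1 1.1 3.4
   vertex 3.0 1.3 3.7
   vertex 0.0 3.0 0.6
  endloop
 endfacet
 facet normal 0.151 0.278 -0.949
  outer loop
   vertex 2.1 2.2 0.7
   vertex 0.0 3.0 0.6
   vertex 3.4 3.2 1.2
  endloop
 endfacet
 facet normal 0.031 -0.044 -0.999
  outer loop
   vertex 2.1 2.2 0.7
   vertex 2.9 0.5 0.8
   vertex 0.0 3.0 0.6
  endloop
 endfacet
 facet normal 0.300 0.085 -0.950
  outer loop
   vertex 2.1 2.2 0.7
   vertex 3.4 3.2 1.2
   vertex 2.9 0.5 0.8
  endloop
 endfacet
 facet normal -0.283 -0.398 -0.872
  outer loop
   vertex 0.1 0.3 1.8
   vertex 0.0 3.0 0.6
   vertex 2.9 0.5 0.8
  endloop
 endfacet
 facet normal 0.017 -0.989 -0.149
  outer loop
   vertex 0.1 0.3 1.8
   vertex 2.9 0.5 0.8
   vertex 2.1 0.2 2.7
  endloop
 endfacet
 facet normal -0.666 0.282 0.691
  outer loop
   vertex 0.1 0.3 1.8
   vertex 2.1 1.1 3.4
   vertex 0.0 3.0 0.6
  endloop
 endfacet
 facet normal 0.610 -0.745 0.271
  outer loop
   vertex 2.6 0.9 3.5
   vertex 2.1 0.2 2.7
   vertex 3.0 1.3 3.7
  endloop
 endfacet
 facet normal -0.269 -0.202 0.942
  outer loop
   vertex 2.6 0.9 3.5
   vertex 3.0 1.3 3.7
   vertex 2.1 1.1 3.4
  endloop
 endfacet
 facet normal -0.358 -0.580 0.732
  outer loop
   vertex 2.6 0.9 3.5
   vertex 0.1 0.3 1.8
   vertex 2.1 0.2 2.7
  endloop
 endfacet
 facet normal -0.371 -0.557 0.743
  outer loop
   vertex 2.6 0.9 3.5
   vertex 2.1 1.1 3.4
   vertex 0.1 0.3 1.8
  endloop
 endfacet
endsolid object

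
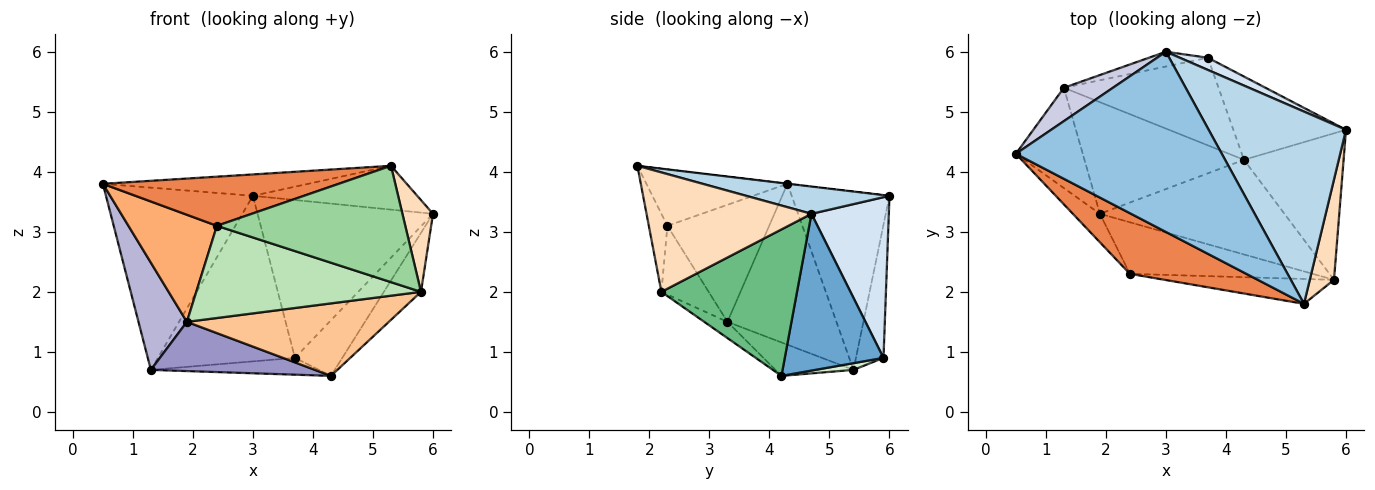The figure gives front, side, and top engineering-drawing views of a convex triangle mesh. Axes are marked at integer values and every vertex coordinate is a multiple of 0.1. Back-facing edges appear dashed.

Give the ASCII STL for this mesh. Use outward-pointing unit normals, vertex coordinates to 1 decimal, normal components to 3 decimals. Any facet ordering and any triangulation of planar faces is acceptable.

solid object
 facet normal 0.757 0.363 -0.544
  outer loop
   vertex 3.7 5.9 0.9
   vertex 6.0 4.7 3.3
   vertex 4.3 4.2 0.6
  endloop
 endfacet
 facet normal -0.001 0.118 0.993
  outer loop
   vertex 3.0 6.0 3.6
   vertex 0.5 4.3 3.8
   vertex 5.3 1.8 4.1
  endloop
 endfacet
 facet normal 0.190 0.218 0.957
  outer loop
   vertex 3.0 6.0 3.6
   vertex 5.3 1.8 4.1
   vertex 6.0 4.7 3.3
  endloop
 endfacet
 facet normal 0.403 0.913 0.071
  outer loop
   vertex 3.0 6.0 3.6
   vertex 6.0 4.7 3.3
   vertex 3.7 5.9 0.9
  endloop
 endfacet
 facet normal -0.352 -0.589 0.727
  outer loop
   vertex 2.4 2.3 3.1
   vertex 5.3 1.8 4.1
   vertex 0.5 4.3 3.8
  endloop
 endfacet
 facet normal -0.744 -0.646 -0.172
  outer loop
   vertex 2.4 2.3 3.1
   vertex 0.5 4.3 3.8
   vertex 1.9 3.3 1.5
  endloop
 endfacet
 facet normal -0.070 -0.607 -0.792
  outer loop
   vertex 5.8 2.2 2.0
   vertex 1.9 3.3 1.5
   vertex 4.3 4.2 0.6
  endloop
 endfacet
 facet normal 0.964 -0.179 0.196
  outer loop
   vertex 5.8 2.2 2.0
   vertex 6.0 4.7 3.3
   vertex 5.3 1.8 4.1
  endloop
 endfacet
 facet normal 0.806 0.221 -0.549
  outer loop
   vertex 5.8 2.2 2.0
   vertex 4.3 4.2 0.6
   vertex 6.0 4.7 3.3
  endloop
 endfacet
 facet normal -0.096 -0.973 -0.208
  outer loop
   vertex 5.8 2.2 2.0
   vertex 5.3 1.8 4.1
   vertex 2.4 2.3 3.1
  endloop
 endfacet
 facet normal -0.181 -0.858 -0.480
  outer loop
   vertex 5.8 2.2 2.0
   vertex 2.4 2.3 3.1
   vertex 1.9 3.3 1.5
  endloop
 endfacet
 facet normal 0.043 0.188 -0.981
  outer loop
   vertex 1.3 5.4 0.7
   vertex 3.7 5.9 0.9
   vertex 4.3 4.2 0.6
  endloop
 endfacet
 facet normal -0.188 -0.396 -0.899
  outer loop
   vertex 1.3 5.4 0.7
   vertex 4.3 4.2 0.6
   vertex 1.9 3.3 1.5
  endloop
 endfacet
 facet normal -0.854 -0.379 -0.355
  outer loop
   vertex 1.3 5.4 0.7
   vertex 1.9 3.3 1.5
   vertex 0.5 4.3 3.8
  endloop
 endfacet
 facet normal -0.548 0.823 0.151
  outer loop
   vertex 1.3 5.4 0.7
   vertex 0.5 4.3 3.8
   vertex 3.0 6.0 3.6
  endloop
 endfacet
 facet normal -0.196 0.977 -0.087
  outer loop
   vertex 1.3 5.4 0.7
   vertex 3.0 6.0 3.6
   vertex 3.7 5.9 0.9
  endloop
 endfacet
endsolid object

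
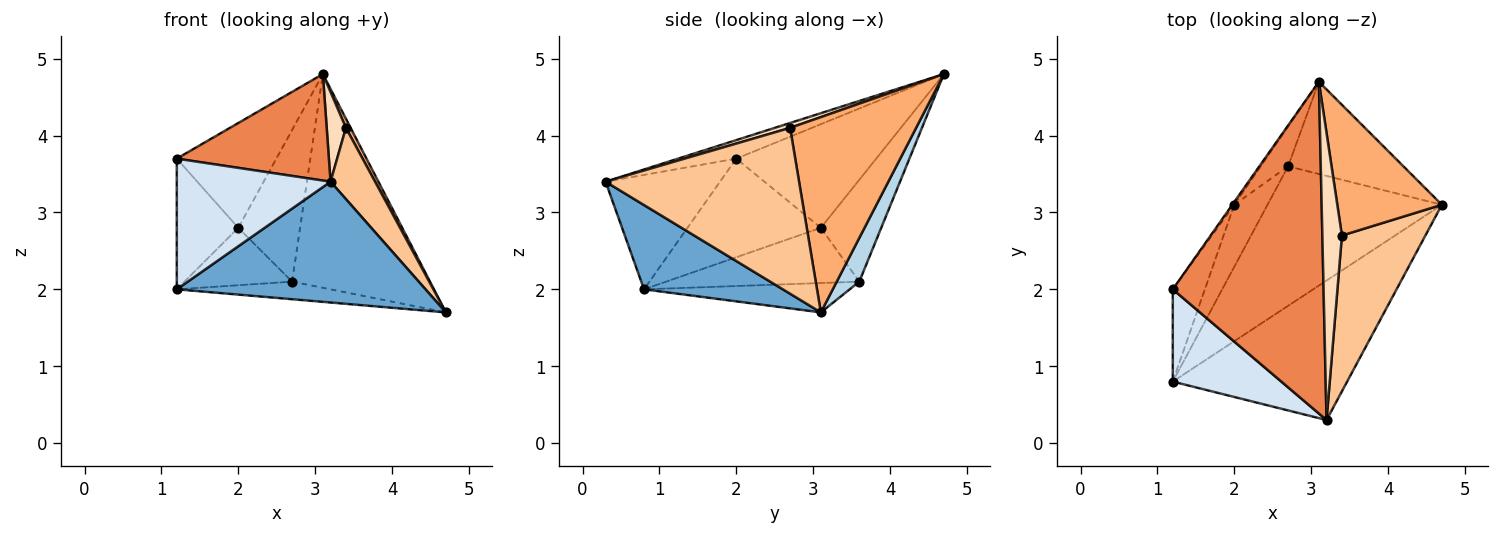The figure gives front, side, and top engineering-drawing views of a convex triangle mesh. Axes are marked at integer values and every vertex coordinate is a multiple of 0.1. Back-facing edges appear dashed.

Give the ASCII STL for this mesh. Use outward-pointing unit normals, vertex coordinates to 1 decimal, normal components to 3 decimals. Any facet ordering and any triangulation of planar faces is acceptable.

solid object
 facet normal 0.343 -0.615 -0.710
  outer loop
   vertex 3.2 0.3 3.4
   vertex 1.2 0.8 2.0
   vertex 4.7 3.1 1.7
  endloop
 endfacet
 facet normal -0.165 0.123 -0.979
  outer loop
   vertex 2.7 3.6 2.1
   vertex 4.7 3.1 1.7
   vertex 1.2 0.8 2.0
  endloop
 endfacet
 facet normal 0.149 0.908 -0.392
  outer loop
   vertex 2.7 3.6 2.1
   vertex 3.1 4.7 4.8
   vertex 4.7 3.1 1.7
  endloop
 endfacet
 facet normal -0.519 -0.698 0.493
  outer loop
   vertex 1.2 2.0 3.7
   vertex 1.2 0.8 2.0
   vertex 3.2 0.3 3.4
  endloop
 endfacet
 facet normal -0.116 -0.304 0.946
  outer loop
   vertex 1.2 2.0 3.7
   vertex 3.2 0.3 3.4
   vertex 3.1 4.7 4.8
  endloop
 endfacet
 facet normal 0.881 -0.033 0.472
  outer loop
   vertex 3.4 2.7 4.1
   vertex 4.7 3.1 1.7
   vertex 3.1 4.7 4.8
  endloop
 endfacet
 facet normal 0.875 -0.201 0.440
  outer loop
   vertex 3.4 2.7 4.1
   vertex 3.2 0.3 3.4
   vertex 4.7 3.1 1.7
  endloop
 endfacet
 facet normal 0.232 -0.290 0.928
  outer loop
   vertex 3.4 2.7 4.1
   vertex 3.1 4.7 4.8
   vertex 3.2 0.3 3.4
  endloop
 endfacet
 facet normal -0.687 0.703 -0.185
  outer loop
   vertex 2.0 3.1 2.8
   vertex 3.1 4.7 4.8
   vertex 2.7 3.6 2.1
  endloop
 endfacet
 facet normal -0.815 0.580 -0.016
  outer loop
   vertex 2.0 3.1 2.8
   vertex 1.2 2.0 3.7
   vertex 3.1 4.7 4.8
  endloop
 endfacet
 facet normal -0.773 0.431 -0.465
  outer loop
   vertex 2.0 3.1 2.8
   vertex 2.7 3.6 2.1
   vertex 1.2 0.8 2.0
  endloop
 endfacet
 facet normal -0.871 0.402 -0.283
  outer loop
   vertex 2.0 3.1 2.8
   vertex 1.2 0.8 2.0
   vertex 1.2 2.0 3.7
  endloop
 endfacet
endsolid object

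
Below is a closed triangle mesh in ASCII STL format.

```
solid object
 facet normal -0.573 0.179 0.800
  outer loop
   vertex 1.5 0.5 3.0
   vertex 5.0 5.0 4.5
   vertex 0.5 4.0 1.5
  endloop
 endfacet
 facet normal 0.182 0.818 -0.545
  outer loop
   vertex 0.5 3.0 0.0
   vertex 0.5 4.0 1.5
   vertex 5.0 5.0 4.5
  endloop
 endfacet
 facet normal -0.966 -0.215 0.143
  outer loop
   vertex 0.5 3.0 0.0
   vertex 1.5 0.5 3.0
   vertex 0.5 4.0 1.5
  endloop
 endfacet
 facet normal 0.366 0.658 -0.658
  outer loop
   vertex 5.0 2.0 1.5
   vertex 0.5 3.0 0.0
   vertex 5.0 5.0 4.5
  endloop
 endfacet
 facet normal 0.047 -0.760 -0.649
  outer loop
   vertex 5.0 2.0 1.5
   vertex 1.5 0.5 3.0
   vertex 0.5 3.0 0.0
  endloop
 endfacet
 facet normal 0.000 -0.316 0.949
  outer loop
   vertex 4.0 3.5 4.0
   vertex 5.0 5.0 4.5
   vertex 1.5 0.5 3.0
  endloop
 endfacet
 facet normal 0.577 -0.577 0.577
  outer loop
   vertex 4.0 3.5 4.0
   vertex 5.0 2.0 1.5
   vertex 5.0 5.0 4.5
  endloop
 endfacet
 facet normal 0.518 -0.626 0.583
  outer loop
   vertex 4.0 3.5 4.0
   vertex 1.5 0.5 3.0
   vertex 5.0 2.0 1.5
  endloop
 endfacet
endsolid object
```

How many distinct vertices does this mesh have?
6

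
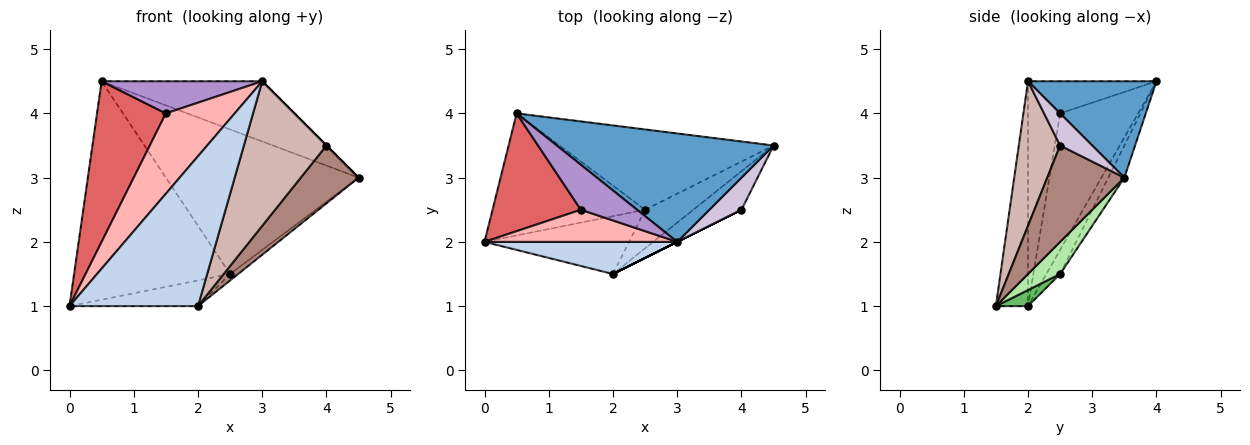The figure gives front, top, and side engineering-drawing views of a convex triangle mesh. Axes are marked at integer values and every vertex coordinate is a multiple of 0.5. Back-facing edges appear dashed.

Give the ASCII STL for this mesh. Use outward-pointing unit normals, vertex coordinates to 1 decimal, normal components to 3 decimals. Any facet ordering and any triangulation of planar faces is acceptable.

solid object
 facet normal 0.362 0.453 0.815
  outer loop
   vertex 3.0 2.0 4.5
   vertex 4.5 3.5 3.0
   vertex 0.5 4.0 4.5
  endloop
 endfacet
 facet normal -0.237 -0.950 0.204
  outer loop
   vertex 2.0 1.5 1.0
   vertex 3.0 2.0 4.5
   vertex 0.0 2.0 1.0
  endloop
 endfacet
 facet normal -0.077 0.870 -0.486
  outer loop
   vertex 2.5 2.5 1.5
   vertex 0.0 2.0 1.0
   vertex 0.5 4.0 4.5
  endloop
 endfacet
 facet normal -0.073 0.872 -0.484
  outer loop
   vertex 2.5 2.5 1.5
   vertex 0.5 4.0 4.5
   vertex 4.5 3.5 3.0
  endloop
 endfacet
 facet normal 0.101 0.404 -0.909
  outer loop
   vertex 2.5 2.5 1.5
   vertex 2.0 1.5 1.0
   vertex 0.0 2.0 1.0
  endloop
 endfacet
 facet normal 0.549 0.137 -0.824
  outer loop
   vertex 2.5 2.5 1.5
   vertex 4.5 3.5 3.0
   vertex 2.0 1.5 1.0
  endloop
 endfacet
 facet normal -0.675 -0.595 0.437
  outer loop
   vertex 1.5 2.5 4.0
   vertex 0.5 4.0 4.5
   vertex 0.0 2.0 1.0
  endloop
 endfacet
 facet normal -0.398 -0.852 0.341
  outer loop
   vertex 1.5 2.5 4.0
   vertex 0.0 2.0 1.0
   vertex 3.0 2.0 4.5
  endloop
 endfacet
 facet normal -0.422 -0.527 0.738
  outer loop
   vertex 1.5 2.5 4.0
   vertex 3.0 2.0 4.5
   vertex 0.5 4.0 4.5
  endloop
 endfacet
 facet normal 0.707 0.000 0.707
  outer loop
   vertex 4.0 2.5 3.5
   vertex 4.5 3.5 3.0
   vertex 3.0 2.0 4.5
  endloop
 endfacet
 facet normal 0.743 -0.557 -0.371
  outer loop
   vertex 4.0 2.5 3.5
   vertex 2.0 1.5 1.0
   vertex 4.5 3.5 3.0
  endloop
 endfacet
 facet normal 0.447 -0.894 0.000
  outer loop
   vertex 4.0 2.5 3.5
   vertex 3.0 2.0 4.5
   vertex 2.0 1.5 1.0
  endloop
 endfacet
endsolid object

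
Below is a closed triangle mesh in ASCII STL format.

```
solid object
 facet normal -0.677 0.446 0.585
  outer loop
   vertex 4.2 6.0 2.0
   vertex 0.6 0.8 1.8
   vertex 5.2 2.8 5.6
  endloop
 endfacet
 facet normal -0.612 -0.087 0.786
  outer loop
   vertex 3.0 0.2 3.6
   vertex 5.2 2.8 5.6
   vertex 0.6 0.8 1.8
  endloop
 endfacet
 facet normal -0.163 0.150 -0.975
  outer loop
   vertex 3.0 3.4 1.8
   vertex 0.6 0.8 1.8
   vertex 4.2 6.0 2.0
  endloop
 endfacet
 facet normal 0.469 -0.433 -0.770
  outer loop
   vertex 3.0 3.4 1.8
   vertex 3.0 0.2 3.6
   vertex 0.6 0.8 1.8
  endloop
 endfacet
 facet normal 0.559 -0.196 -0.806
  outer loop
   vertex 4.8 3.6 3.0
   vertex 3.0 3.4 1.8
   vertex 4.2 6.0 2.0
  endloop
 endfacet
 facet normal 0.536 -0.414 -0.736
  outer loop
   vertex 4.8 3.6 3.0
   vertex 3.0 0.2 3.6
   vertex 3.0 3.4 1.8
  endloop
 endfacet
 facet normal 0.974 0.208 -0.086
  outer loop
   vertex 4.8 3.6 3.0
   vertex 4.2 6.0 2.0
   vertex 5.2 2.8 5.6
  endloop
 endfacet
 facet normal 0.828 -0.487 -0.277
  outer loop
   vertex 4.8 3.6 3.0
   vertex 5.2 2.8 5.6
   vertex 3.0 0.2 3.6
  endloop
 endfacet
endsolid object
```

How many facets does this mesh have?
8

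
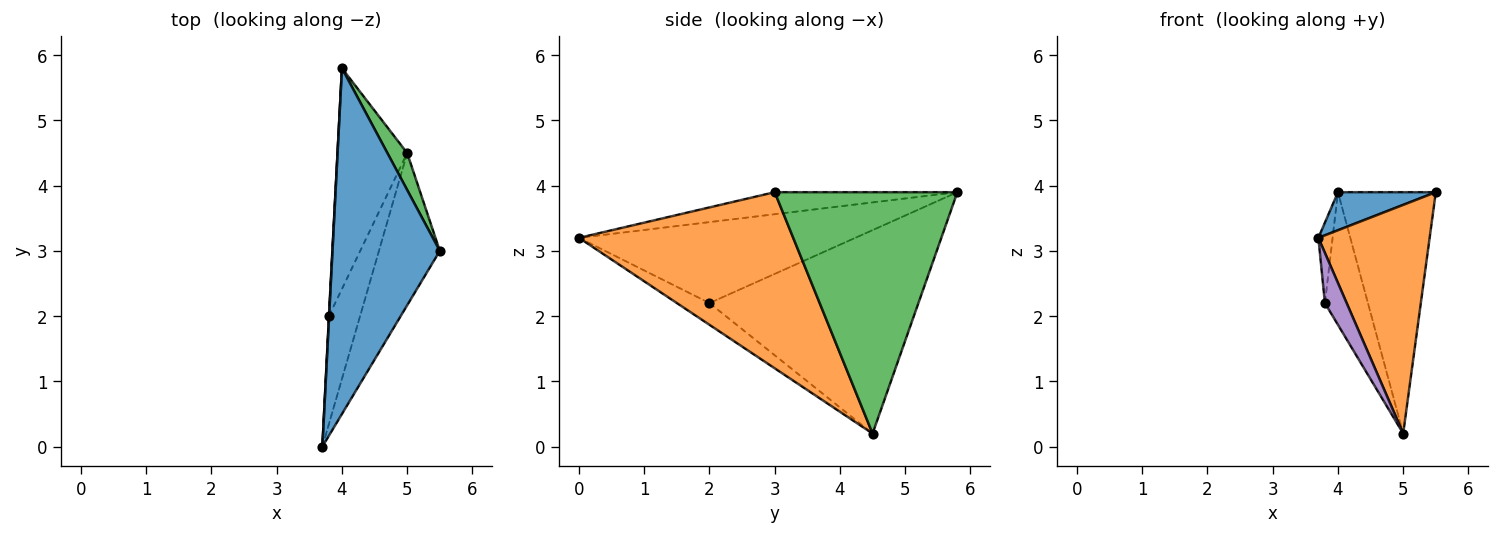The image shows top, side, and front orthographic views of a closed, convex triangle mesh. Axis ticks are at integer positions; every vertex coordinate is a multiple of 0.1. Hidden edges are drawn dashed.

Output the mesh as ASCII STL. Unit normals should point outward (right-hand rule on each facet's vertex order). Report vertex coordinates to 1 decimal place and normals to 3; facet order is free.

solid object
 facet normal -0.200 -0.107 0.974
  outer loop
   vertex 4.0 5.8 3.9
   vertex 3.7 0.0 3.2
   vertex 5.5 3.0 3.9
  endloop
 endfacet
 facet normal 0.848 -0.441 -0.293
  outer loop
   vertex 5.0 4.5 0.2
   vertex 5.5 3.0 3.9
   vertex 3.7 0.0 3.2
  endloop
 endfacet
 facet normal 0.879 0.471 0.072
  outer loop
   vertex 5.0 4.5 0.2
   vertex 4.0 5.8 3.9
   vertex 5.5 3.0 3.9
  endloop
 endfacet
 facet normal -0.999 0.051 0.003
  outer loop
   vertex 3.8 2.0 2.2
   vertex 3.7 0.0 3.2
   vertex 4.0 5.8 3.9
  endloop
 endfacet
 facet normal -0.535 -0.356 -0.766
  outer loop
   vertex 3.8 2.0 2.2
   vertex 5.0 4.5 0.2
   vertex 3.7 0.0 3.2
  endloop
 endfacet
 facet normal -0.929 0.191 -0.318
  outer loop
   vertex 3.8 2.0 2.2
   vertex 4.0 5.8 3.9
   vertex 5.0 4.5 0.2
  endloop
 endfacet
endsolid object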